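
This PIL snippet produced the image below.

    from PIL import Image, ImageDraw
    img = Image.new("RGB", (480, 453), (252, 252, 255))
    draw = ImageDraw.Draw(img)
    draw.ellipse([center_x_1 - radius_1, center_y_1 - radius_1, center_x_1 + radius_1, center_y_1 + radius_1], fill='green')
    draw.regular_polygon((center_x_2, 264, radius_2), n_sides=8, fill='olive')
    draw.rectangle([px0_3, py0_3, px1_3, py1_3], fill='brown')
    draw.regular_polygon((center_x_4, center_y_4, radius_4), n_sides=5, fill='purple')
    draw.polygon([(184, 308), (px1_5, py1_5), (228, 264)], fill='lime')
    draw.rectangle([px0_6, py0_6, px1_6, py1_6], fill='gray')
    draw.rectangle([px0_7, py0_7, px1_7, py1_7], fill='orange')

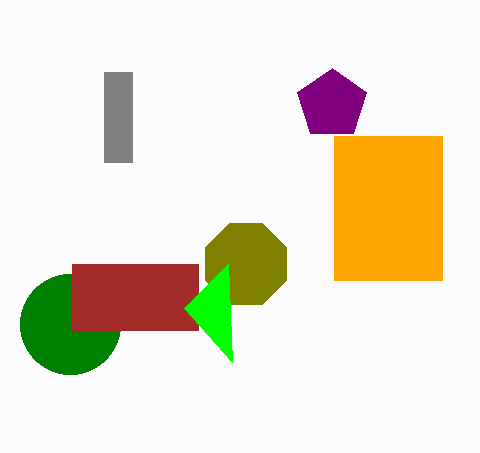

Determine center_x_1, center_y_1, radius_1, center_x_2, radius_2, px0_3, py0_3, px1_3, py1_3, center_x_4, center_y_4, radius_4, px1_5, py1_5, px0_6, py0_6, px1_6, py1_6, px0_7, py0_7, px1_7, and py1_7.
center_x_1 = 70, center_y_1 = 324, radius_1 = 50, center_x_2 = 246, radius_2 = 44, px0_3 = 72, py0_3 = 264, px1_3 = 198, py1_3 = 330, center_x_4 = 332, center_y_4 = 104, radius_4 = 36, px1_5 = 232, py1_5 = 362, px0_6 = 104, py0_6 = 72, px1_6 = 132, py1_6 = 162, px0_7 = 334, py0_7 = 136, px1_7 = 442, py1_7 = 280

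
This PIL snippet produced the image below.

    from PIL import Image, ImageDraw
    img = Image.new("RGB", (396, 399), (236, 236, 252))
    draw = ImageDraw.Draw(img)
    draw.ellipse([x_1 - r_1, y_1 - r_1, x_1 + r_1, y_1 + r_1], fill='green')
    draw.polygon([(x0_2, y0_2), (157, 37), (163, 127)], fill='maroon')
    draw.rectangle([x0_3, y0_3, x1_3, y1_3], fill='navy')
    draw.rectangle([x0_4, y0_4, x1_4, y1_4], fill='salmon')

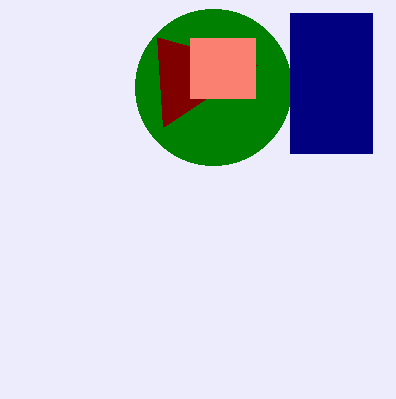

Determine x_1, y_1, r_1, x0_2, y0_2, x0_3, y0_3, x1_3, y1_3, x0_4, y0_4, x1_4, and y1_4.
x_1 = 213, y_1 = 87, r_1 = 78, x0_2 = 257, y0_2 = 65, x0_3 = 290, y0_3 = 13, x1_3 = 372, y1_3 = 153, x0_4 = 190, y0_4 = 38, x1_4 = 255, y1_4 = 98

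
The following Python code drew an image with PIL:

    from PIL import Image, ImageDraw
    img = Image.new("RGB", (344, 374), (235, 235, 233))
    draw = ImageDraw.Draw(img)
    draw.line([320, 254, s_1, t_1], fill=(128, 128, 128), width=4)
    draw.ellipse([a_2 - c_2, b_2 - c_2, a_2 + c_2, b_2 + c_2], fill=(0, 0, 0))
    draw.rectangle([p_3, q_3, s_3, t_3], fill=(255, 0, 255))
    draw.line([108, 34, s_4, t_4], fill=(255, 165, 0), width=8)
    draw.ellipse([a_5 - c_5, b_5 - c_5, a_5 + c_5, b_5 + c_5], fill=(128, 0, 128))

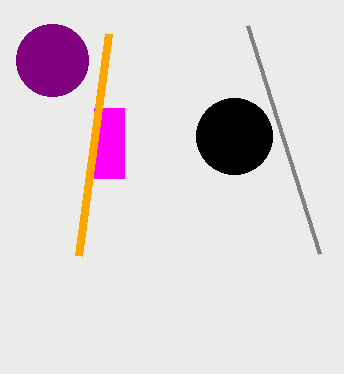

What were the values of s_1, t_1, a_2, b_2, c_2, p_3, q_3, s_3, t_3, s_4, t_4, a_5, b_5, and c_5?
s_1 = 248, t_1 = 26, a_2 = 234, b_2 = 136, c_2 = 38, p_3 = 94, q_3 = 108, s_3 = 124, t_3 = 178, s_4 = 78, t_4 = 256, a_5 = 52, b_5 = 60, c_5 = 36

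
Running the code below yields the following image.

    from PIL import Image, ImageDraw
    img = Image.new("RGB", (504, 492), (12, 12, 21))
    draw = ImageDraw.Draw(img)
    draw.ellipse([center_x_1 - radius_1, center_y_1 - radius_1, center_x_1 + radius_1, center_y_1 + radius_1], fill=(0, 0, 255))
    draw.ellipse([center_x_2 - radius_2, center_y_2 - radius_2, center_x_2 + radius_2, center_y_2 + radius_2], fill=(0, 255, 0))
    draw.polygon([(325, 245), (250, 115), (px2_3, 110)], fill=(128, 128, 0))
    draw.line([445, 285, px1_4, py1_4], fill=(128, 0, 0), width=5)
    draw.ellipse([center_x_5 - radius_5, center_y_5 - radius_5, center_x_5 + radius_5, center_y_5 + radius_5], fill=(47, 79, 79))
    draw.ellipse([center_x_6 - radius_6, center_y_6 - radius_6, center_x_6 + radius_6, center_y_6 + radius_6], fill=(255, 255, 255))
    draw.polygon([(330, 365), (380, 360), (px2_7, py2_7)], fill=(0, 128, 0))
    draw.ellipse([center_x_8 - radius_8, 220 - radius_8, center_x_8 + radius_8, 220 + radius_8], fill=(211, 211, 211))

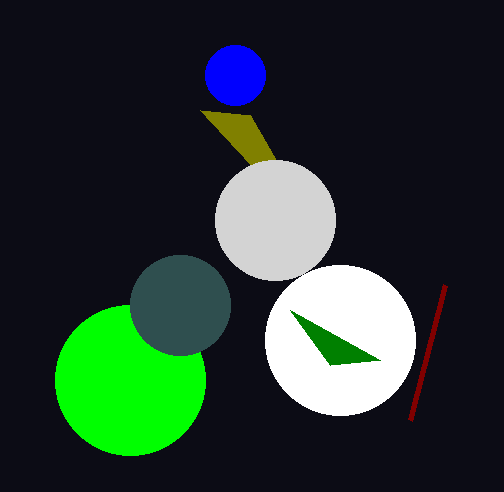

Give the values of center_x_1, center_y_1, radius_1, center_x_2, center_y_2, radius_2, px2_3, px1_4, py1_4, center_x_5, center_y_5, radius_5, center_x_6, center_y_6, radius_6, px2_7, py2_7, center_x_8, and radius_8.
center_x_1 = 235, center_y_1 = 75, radius_1 = 30, center_x_2 = 130, center_y_2 = 380, radius_2 = 75, px2_3 = 200, px1_4 = 410, py1_4 = 420, center_x_5 = 180, center_y_5 = 305, radius_5 = 50, center_x_6 = 340, center_y_6 = 340, radius_6 = 75, px2_7 = 290, py2_7 = 310, center_x_8 = 275, radius_8 = 60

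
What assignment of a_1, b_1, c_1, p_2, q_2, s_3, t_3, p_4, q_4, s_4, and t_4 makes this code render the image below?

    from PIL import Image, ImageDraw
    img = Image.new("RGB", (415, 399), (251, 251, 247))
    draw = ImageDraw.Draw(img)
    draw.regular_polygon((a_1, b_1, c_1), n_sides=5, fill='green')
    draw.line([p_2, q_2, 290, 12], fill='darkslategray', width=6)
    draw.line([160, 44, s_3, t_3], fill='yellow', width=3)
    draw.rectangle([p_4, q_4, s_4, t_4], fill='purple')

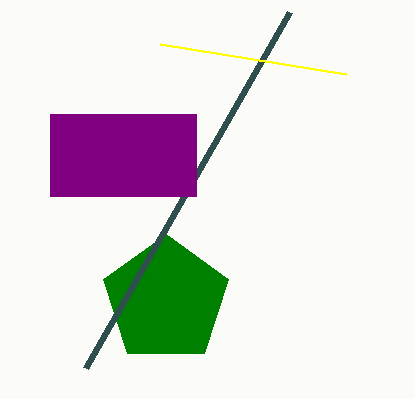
a_1 = 166, b_1 = 300, c_1 = 66, p_2 = 86, q_2 = 368, s_3 = 346, t_3 = 74, p_4 = 50, q_4 = 114, s_4 = 196, t_4 = 196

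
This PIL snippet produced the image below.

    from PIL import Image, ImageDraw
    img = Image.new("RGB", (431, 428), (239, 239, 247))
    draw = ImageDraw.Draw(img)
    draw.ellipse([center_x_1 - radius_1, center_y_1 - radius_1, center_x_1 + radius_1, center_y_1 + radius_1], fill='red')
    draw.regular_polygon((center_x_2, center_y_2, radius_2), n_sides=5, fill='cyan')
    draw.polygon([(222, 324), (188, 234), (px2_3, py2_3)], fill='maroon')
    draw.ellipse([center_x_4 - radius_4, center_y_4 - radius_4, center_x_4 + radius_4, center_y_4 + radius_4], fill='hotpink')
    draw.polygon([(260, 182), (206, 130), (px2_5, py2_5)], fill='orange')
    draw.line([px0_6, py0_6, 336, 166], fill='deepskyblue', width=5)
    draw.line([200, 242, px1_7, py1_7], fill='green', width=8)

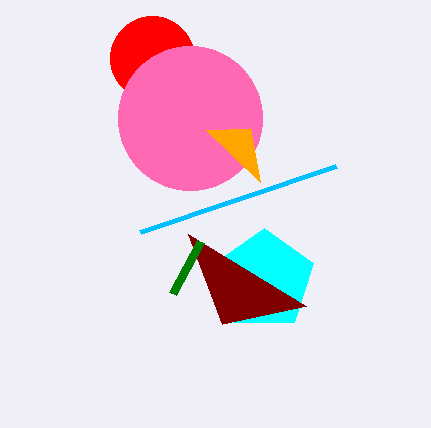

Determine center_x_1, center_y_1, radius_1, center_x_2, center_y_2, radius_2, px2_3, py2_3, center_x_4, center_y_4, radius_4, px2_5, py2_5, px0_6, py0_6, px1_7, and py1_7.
center_x_1 = 152
center_y_1 = 58
radius_1 = 42
center_x_2 = 264
center_y_2 = 280
radius_2 = 52
px2_3 = 306
py2_3 = 306
center_x_4 = 190
center_y_4 = 118
radius_4 = 72
px2_5 = 250
py2_5 = 128
px0_6 = 140
py0_6 = 232
px1_7 = 172
py1_7 = 294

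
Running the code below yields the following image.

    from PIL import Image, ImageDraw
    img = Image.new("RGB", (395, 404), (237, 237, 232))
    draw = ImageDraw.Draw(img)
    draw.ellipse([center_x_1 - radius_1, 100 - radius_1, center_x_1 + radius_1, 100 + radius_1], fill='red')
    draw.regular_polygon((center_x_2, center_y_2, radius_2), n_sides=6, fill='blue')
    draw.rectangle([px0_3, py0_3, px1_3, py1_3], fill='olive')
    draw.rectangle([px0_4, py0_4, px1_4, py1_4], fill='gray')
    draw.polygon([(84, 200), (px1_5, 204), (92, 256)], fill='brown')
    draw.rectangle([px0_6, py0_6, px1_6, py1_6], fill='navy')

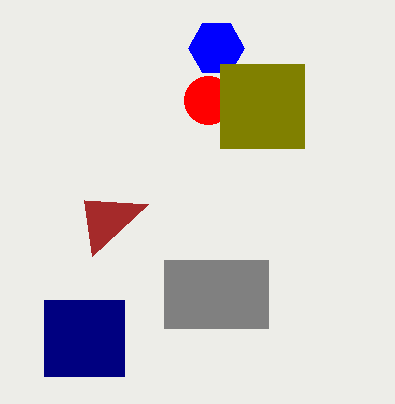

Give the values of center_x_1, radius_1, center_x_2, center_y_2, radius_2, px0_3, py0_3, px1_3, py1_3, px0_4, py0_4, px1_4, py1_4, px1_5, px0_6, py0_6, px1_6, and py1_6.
center_x_1 = 208
radius_1 = 24
center_x_2 = 216
center_y_2 = 48
radius_2 = 28
px0_3 = 220
py0_3 = 64
px1_3 = 304
py1_3 = 148
px0_4 = 164
py0_4 = 260
px1_4 = 268
py1_4 = 328
px1_5 = 148
px0_6 = 44
py0_6 = 300
px1_6 = 124
py1_6 = 376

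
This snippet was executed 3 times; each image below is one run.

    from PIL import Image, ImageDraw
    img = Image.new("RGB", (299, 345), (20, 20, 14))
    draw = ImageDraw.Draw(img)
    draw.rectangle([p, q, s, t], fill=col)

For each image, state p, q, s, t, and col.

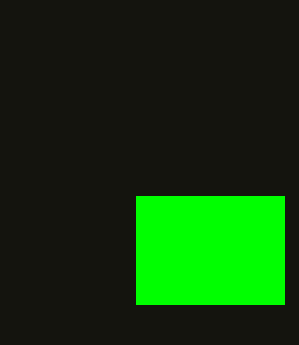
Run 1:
p = 136, q = 196, s = 284, t = 304, col = 'lime'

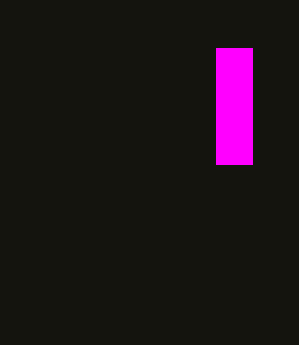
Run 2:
p = 216
q = 48
s = 252
t = 164
col = 'magenta'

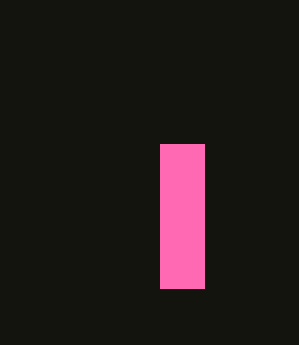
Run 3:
p = 160; q = 144; s = 204; t = 288; col = 'hotpink'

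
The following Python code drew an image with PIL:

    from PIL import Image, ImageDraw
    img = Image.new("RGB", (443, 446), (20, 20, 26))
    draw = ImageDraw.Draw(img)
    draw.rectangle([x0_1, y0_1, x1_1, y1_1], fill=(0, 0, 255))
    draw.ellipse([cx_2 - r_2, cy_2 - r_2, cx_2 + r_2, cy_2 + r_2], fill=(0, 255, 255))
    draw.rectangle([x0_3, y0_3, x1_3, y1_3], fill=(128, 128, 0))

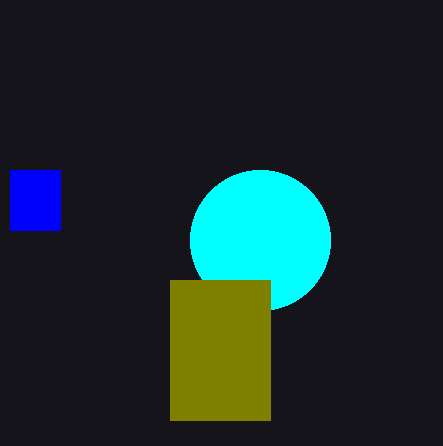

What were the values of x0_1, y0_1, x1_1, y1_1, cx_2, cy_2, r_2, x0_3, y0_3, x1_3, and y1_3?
x0_1 = 10; y0_1 = 170; x1_1 = 60; y1_1 = 230; cx_2 = 260; cy_2 = 240; r_2 = 70; x0_3 = 170; y0_3 = 280; x1_3 = 270; y1_3 = 420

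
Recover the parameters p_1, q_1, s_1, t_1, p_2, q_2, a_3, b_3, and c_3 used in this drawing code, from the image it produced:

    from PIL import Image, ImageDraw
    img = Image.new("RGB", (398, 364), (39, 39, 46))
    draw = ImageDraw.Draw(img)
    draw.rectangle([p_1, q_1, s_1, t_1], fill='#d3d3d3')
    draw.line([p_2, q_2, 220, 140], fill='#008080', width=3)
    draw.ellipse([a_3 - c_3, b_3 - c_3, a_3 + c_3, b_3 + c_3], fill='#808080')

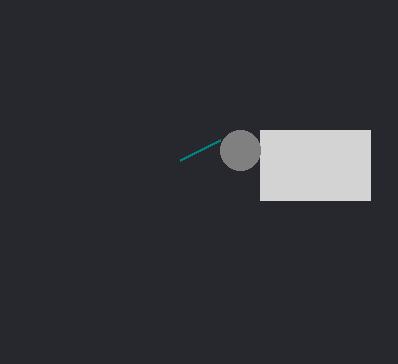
p_1 = 260
q_1 = 130
s_1 = 370
t_1 = 200
p_2 = 180
q_2 = 160
a_3 = 240
b_3 = 150
c_3 = 20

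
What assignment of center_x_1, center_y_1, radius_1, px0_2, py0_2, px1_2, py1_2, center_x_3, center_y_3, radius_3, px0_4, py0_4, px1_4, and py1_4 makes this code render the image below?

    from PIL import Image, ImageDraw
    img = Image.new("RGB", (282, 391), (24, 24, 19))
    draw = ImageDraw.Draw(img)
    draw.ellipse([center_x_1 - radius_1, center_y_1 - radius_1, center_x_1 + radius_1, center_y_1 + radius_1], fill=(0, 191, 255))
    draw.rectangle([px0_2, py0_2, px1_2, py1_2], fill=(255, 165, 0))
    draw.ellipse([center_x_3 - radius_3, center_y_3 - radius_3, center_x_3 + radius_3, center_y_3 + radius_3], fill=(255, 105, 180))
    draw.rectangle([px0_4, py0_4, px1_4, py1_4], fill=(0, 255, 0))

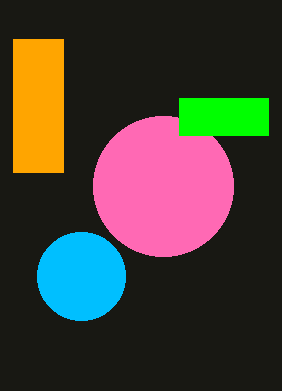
center_x_1 = 81; center_y_1 = 276; radius_1 = 44; px0_2 = 13; py0_2 = 39; px1_2 = 63; py1_2 = 172; center_x_3 = 163; center_y_3 = 186; radius_3 = 70; px0_4 = 179; py0_4 = 98; px1_4 = 268; py1_4 = 135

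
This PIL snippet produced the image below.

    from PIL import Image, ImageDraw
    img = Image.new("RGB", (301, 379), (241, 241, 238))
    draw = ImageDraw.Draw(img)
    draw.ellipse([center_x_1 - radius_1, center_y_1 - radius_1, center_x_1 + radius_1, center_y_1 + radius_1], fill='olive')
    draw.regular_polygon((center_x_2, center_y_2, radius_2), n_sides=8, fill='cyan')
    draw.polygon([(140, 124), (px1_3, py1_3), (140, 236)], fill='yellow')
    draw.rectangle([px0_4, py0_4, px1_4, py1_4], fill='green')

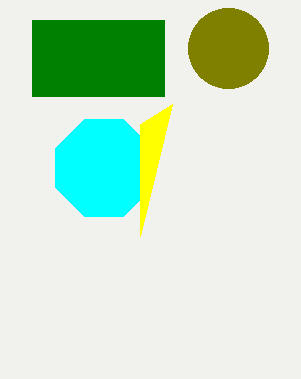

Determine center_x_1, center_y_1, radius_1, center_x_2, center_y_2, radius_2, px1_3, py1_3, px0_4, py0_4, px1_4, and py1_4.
center_x_1 = 228
center_y_1 = 48
radius_1 = 40
center_x_2 = 104
center_y_2 = 168
radius_2 = 52
px1_3 = 172
py1_3 = 104
px0_4 = 32
py0_4 = 20
px1_4 = 164
py1_4 = 96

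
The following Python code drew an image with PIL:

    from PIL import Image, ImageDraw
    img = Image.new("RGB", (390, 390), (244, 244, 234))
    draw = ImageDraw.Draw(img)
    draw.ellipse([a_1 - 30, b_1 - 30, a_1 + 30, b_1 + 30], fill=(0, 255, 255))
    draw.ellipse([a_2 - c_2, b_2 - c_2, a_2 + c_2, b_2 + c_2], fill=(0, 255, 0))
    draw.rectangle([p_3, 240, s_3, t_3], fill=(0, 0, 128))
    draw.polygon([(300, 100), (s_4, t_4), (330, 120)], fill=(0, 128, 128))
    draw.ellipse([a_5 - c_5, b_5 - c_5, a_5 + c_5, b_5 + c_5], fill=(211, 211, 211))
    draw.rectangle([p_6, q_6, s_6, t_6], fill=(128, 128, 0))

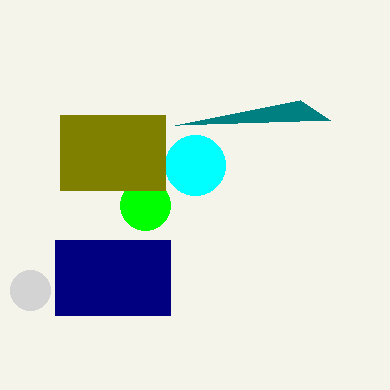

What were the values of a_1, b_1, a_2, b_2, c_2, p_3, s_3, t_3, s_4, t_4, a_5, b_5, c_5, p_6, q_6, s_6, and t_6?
a_1 = 195; b_1 = 165; a_2 = 145; b_2 = 205; c_2 = 25; p_3 = 55; s_3 = 170; t_3 = 315; s_4 = 175; t_4 = 125; a_5 = 30; b_5 = 290; c_5 = 20; p_6 = 60; q_6 = 115; s_6 = 165; t_6 = 190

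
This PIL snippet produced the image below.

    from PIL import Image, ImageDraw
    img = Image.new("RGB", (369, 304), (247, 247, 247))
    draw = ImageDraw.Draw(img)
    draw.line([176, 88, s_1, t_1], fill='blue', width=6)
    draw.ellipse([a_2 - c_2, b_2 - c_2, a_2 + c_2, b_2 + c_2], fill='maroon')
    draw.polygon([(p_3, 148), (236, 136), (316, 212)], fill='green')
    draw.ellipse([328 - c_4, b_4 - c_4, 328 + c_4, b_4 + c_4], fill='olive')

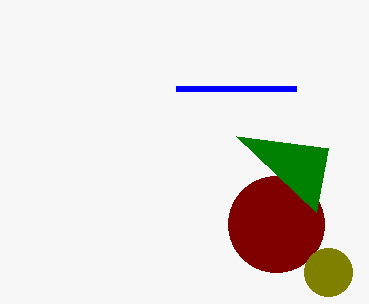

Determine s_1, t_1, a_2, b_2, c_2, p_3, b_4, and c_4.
s_1 = 296; t_1 = 88; a_2 = 276; b_2 = 224; c_2 = 48; p_3 = 328; b_4 = 272; c_4 = 24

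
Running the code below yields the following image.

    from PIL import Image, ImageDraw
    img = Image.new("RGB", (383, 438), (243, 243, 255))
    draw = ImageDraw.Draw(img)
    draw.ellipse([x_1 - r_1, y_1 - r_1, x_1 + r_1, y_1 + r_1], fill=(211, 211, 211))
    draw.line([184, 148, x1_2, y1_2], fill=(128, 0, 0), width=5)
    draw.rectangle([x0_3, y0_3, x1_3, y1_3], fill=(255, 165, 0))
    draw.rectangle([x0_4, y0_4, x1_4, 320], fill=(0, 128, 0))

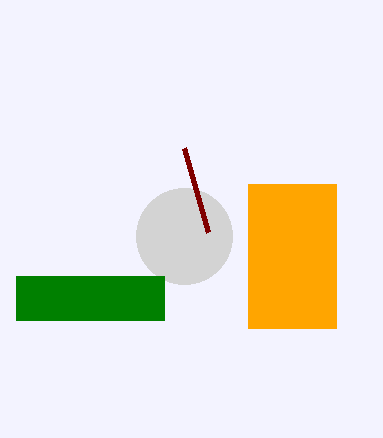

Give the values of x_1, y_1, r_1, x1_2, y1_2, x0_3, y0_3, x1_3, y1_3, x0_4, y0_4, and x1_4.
x_1 = 184; y_1 = 236; r_1 = 48; x1_2 = 208; y1_2 = 232; x0_3 = 248; y0_3 = 184; x1_3 = 336; y1_3 = 328; x0_4 = 16; y0_4 = 276; x1_4 = 164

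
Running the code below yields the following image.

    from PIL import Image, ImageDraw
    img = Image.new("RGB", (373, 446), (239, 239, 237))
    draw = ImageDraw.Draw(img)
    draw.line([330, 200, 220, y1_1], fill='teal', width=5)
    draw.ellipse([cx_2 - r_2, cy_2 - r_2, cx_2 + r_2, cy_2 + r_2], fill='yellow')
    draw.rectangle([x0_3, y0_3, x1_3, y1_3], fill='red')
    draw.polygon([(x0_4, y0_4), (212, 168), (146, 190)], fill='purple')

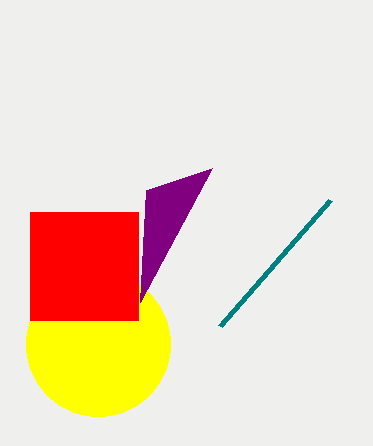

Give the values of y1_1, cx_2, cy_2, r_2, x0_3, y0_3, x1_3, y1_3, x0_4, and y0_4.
y1_1 = 326; cx_2 = 98; cy_2 = 344; r_2 = 72; x0_3 = 30; y0_3 = 212; x1_3 = 138; y1_3 = 320; x0_4 = 140; y0_4 = 302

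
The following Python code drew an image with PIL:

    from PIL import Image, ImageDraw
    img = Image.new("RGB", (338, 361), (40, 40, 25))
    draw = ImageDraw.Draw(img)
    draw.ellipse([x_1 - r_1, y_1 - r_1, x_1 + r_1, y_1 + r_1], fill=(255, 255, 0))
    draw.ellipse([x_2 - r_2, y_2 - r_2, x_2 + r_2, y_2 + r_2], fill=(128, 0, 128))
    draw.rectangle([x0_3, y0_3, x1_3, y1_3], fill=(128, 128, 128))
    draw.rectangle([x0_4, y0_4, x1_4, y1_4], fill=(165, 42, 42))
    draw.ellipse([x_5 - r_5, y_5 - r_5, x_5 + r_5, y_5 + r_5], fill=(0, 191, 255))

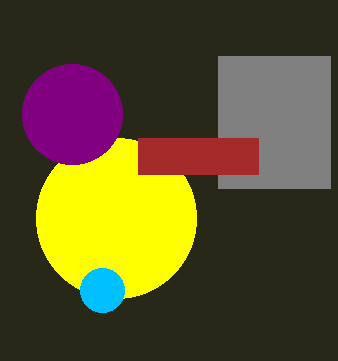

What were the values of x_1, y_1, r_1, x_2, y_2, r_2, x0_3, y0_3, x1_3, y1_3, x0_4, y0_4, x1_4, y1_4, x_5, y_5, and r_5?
x_1 = 116, y_1 = 218, r_1 = 80, x_2 = 72, y_2 = 114, r_2 = 50, x0_3 = 218, y0_3 = 56, x1_3 = 330, y1_3 = 188, x0_4 = 138, y0_4 = 138, x1_4 = 258, y1_4 = 174, x_5 = 102, y_5 = 290, r_5 = 22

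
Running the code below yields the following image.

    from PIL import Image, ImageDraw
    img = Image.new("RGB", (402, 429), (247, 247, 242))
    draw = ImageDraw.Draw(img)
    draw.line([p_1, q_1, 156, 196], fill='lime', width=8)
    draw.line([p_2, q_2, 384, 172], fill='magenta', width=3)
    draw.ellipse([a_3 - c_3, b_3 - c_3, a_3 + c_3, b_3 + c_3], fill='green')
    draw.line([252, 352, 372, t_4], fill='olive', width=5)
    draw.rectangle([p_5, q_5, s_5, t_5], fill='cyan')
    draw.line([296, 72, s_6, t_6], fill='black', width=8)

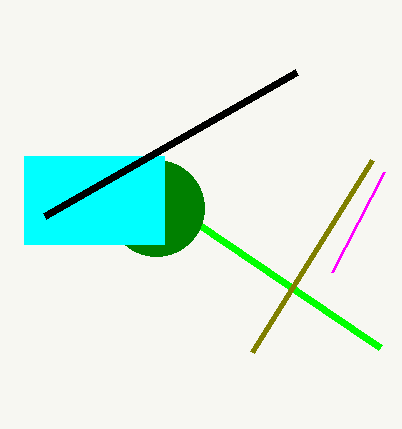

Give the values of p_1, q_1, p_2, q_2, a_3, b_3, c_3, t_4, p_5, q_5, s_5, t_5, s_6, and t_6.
p_1 = 380, q_1 = 348, p_2 = 332, q_2 = 272, a_3 = 156, b_3 = 208, c_3 = 48, t_4 = 160, p_5 = 24, q_5 = 156, s_5 = 164, t_5 = 244, s_6 = 44, t_6 = 216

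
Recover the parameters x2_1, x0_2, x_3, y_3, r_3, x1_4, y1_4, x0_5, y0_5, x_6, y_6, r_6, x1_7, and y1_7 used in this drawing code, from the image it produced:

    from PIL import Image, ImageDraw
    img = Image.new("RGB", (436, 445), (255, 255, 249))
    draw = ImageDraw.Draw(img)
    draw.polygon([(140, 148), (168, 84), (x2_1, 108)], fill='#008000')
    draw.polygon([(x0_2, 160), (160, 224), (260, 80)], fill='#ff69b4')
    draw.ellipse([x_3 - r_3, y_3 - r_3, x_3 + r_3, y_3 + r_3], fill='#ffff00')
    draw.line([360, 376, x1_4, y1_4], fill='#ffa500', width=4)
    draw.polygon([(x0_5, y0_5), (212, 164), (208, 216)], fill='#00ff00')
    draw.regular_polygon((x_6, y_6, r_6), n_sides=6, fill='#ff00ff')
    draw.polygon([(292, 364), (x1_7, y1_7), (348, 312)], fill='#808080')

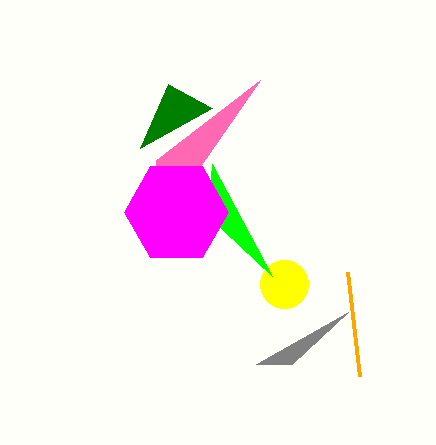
x2_1 = 212
x0_2 = 156
x_3 = 284
y_3 = 284
r_3 = 24
x1_4 = 348
y1_4 = 272
x0_5 = 272
y0_5 = 276
x_6 = 176
y_6 = 212
r_6 = 52
x1_7 = 256
y1_7 = 364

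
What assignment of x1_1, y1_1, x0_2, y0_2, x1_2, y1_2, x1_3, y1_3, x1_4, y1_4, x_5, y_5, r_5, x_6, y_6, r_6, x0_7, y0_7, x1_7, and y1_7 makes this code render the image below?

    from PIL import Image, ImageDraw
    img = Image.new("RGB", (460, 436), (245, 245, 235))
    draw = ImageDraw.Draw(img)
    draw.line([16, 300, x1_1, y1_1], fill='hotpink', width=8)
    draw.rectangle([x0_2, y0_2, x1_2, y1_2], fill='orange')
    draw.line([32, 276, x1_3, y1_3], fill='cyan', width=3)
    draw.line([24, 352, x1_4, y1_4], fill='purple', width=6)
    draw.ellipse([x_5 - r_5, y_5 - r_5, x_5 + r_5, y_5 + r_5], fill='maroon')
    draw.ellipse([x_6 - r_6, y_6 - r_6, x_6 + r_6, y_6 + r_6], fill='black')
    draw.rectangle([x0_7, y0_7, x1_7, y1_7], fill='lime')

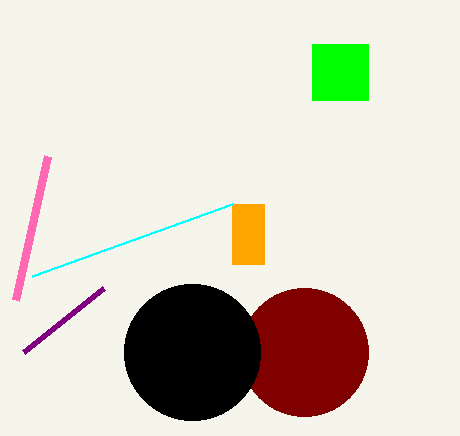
x1_1 = 48
y1_1 = 156
x0_2 = 232
y0_2 = 204
x1_2 = 264
y1_2 = 264
x1_3 = 232
y1_3 = 204
x1_4 = 104
y1_4 = 288
x_5 = 304
y_5 = 352
r_5 = 64
x_6 = 192
y_6 = 352
r_6 = 68
x0_7 = 312
y0_7 = 44
x1_7 = 368
y1_7 = 100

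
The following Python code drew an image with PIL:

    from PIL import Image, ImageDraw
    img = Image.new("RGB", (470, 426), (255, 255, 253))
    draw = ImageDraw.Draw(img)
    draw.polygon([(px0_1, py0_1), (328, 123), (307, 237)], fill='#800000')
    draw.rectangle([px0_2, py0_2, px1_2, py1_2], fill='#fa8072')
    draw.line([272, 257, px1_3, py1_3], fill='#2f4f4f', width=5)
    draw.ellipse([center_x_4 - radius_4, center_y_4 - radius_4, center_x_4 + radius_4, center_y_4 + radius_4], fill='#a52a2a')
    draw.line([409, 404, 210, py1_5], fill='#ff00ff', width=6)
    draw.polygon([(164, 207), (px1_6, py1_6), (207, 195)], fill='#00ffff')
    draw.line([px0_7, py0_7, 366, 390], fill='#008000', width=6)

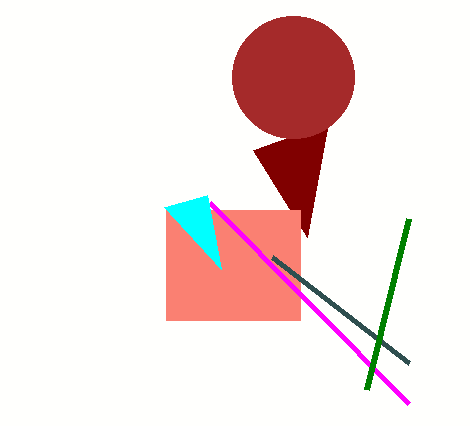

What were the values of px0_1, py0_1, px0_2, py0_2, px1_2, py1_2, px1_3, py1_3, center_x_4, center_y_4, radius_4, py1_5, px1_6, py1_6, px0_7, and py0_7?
px0_1 = 253, py0_1 = 150, px0_2 = 166, py0_2 = 210, px1_2 = 300, py1_2 = 320, px1_3 = 409, py1_3 = 363, center_x_4 = 293, center_y_4 = 77, radius_4 = 61, py1_5 = 203, px1_6 = 221, py1_6 = 269, px0_7 = 408, py0_7 = 219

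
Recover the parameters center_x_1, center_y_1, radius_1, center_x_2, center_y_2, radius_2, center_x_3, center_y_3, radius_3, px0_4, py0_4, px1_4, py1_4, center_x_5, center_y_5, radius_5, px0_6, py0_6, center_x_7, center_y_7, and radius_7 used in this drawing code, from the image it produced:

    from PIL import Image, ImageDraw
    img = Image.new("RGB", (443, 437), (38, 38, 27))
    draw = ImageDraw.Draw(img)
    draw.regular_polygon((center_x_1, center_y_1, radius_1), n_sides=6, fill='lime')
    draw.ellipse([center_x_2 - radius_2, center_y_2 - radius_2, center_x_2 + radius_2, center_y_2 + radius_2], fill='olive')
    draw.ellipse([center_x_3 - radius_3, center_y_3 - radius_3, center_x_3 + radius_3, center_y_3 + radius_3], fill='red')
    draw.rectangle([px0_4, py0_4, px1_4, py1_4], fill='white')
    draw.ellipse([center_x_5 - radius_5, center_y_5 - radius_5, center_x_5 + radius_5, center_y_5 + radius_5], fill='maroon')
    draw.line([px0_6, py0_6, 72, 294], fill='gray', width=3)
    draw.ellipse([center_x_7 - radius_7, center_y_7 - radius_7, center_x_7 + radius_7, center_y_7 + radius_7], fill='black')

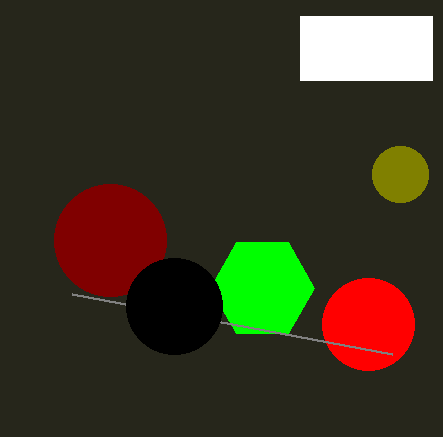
center_x_1 = 262; center_y_1 = 288; radius_1 = 52; center_x_2 = 400; center_y_2 = 174; radius_2 = 28; center_x_3 = 368; center_y_3 = 324; radius_3 = 46; px0_4 = 300; py0_4 = 16; px1_4 = 432; py1_4 = 80; center_x_5 = 110; center_y_5 = 240; radius_5 = 56; px0_6 = 392; py0_6 = 354; center_x_7 = 174; center_y_7 = 306; radius_7 = 48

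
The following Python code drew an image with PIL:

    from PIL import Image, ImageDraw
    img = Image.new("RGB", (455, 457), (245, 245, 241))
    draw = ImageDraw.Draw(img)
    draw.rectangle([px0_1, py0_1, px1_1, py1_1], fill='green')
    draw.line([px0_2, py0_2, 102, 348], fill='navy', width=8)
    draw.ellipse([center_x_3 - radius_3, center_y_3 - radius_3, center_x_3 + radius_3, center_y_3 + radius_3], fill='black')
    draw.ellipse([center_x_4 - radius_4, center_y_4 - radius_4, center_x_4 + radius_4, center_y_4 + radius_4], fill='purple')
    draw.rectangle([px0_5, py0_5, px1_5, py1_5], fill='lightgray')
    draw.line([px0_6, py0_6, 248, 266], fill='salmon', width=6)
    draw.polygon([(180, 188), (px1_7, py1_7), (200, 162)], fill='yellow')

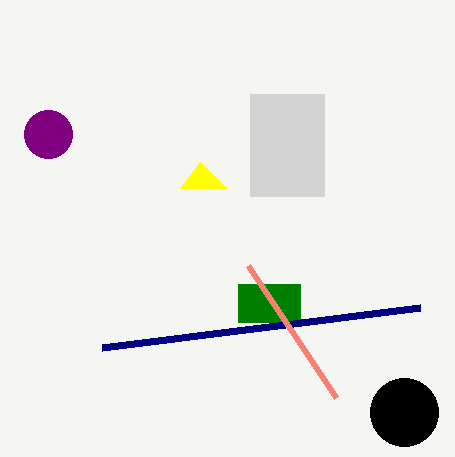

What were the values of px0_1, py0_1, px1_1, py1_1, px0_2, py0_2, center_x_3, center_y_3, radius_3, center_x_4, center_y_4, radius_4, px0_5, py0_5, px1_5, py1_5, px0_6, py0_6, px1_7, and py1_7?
px0_1 = 238; py0_1 = 284; px1_1 = 300; py1_1 = 322; px0_2 = 420; py0_2 = 308; center_x_3 = 404; center_y_3 = 412; radius_3 = 34; center_x_4 = 48; center_y_4 = 134; radius_4 = 24; px0_5 = 250; py0_5 = 94; px1_5 = 324; py1_5 = 196; px0_6 = 336; py0_6 = 398; px1_7 = 226; py1_7 = 188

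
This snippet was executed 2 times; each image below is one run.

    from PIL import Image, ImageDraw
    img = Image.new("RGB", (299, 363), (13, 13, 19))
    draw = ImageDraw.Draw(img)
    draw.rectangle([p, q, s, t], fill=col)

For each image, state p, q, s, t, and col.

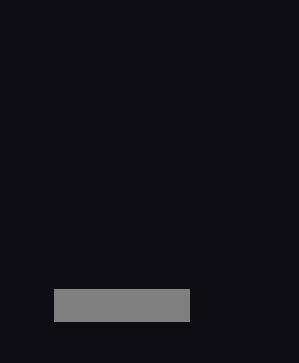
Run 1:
p = 54, q = 289, s = 189, t = 321, col = 'gray'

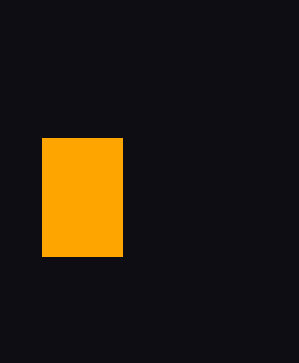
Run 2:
p = 42; q = 138; s = 122; t = 256; col = 'orange'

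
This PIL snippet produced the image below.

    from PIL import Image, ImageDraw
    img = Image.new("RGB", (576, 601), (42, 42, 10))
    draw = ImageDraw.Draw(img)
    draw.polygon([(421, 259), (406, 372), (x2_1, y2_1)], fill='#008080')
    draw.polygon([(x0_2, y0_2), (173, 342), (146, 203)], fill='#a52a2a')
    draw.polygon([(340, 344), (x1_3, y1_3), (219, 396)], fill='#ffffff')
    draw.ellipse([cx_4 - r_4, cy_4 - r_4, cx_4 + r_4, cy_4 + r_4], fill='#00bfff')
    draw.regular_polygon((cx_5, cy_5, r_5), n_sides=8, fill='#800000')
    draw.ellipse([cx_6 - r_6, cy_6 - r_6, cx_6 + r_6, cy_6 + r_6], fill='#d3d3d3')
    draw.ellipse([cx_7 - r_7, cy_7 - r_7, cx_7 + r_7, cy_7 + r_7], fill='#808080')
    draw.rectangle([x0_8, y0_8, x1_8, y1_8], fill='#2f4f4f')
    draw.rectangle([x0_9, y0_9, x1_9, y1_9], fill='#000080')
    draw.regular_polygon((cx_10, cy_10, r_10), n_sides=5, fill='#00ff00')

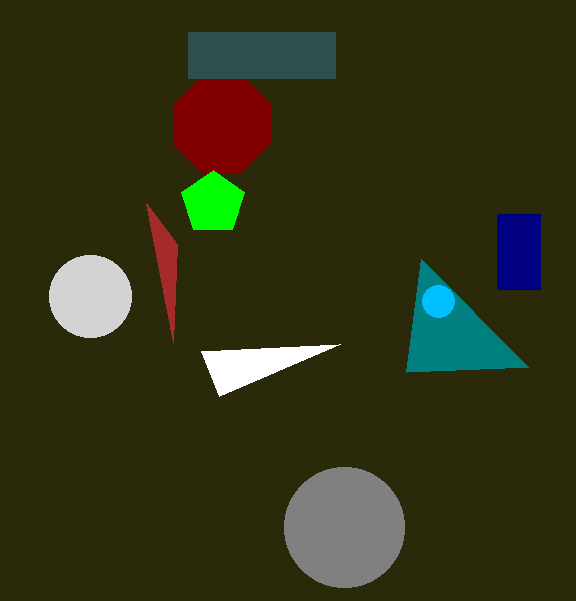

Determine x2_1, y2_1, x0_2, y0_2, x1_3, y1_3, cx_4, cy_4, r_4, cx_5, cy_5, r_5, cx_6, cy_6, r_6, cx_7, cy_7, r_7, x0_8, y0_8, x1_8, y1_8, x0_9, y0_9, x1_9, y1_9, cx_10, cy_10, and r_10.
x2_1 = 528, y2_1 = 367, x0_2 = 177, y0_2 = 244, x1_3 = 201, y1_3 = 351, cx_4 = 438, cy_4 = 301, r_4 = 16, cx_5 = 222, cy_5 = 124, r_5 = 52, cx_6 = 90, cy_6 = 296, r_6 = 41, cx_7 = 344, cy_7 = 527, r_7 = 60, x0_8 = 188, y0_8 = 32, x1_8 = 335, y1_8 = 78, x0_9 = 497, y0_9 = 214, x1_9 = 540, y1_9 = 289, cx_10 = 213, cy_10 = 203, r_10 = 33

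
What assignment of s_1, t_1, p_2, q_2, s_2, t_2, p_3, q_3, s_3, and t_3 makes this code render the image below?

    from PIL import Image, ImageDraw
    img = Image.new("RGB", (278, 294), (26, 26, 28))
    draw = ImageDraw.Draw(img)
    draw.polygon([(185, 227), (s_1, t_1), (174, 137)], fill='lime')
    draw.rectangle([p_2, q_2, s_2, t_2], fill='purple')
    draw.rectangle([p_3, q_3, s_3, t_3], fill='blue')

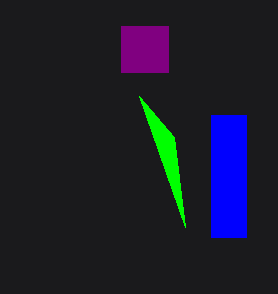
s_1 = 139; t_1 = 96; p_2 = 121; q_2 = 26; s_2 = 168; t_2 = 72; p_3 = 211; q_3 = 115; s_3 = 246; t_3 = 237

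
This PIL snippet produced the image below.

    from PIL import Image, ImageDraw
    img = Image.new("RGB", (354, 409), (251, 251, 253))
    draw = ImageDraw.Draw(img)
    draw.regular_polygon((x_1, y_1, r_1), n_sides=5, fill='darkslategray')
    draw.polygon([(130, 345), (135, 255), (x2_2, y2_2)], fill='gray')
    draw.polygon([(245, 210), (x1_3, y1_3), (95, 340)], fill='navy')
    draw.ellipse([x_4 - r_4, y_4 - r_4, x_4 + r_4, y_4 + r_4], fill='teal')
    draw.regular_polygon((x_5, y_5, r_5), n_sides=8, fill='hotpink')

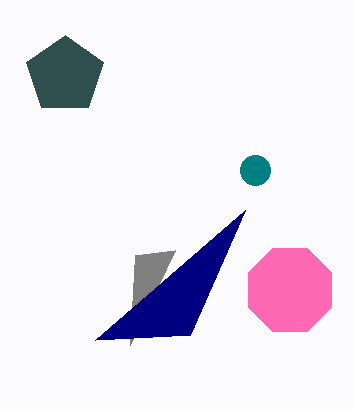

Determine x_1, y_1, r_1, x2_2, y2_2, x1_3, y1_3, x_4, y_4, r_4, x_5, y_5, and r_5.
x_1 = 65; y_1 = 75; r_1 = 40; x2_2 = 175; y2_2 = 250; x1_3 = 190; y1_3 = 335; x_4 = 255; y_4 = 170; r_4 = 15; x_5 = 290; y_5 = 290; r_5 = 45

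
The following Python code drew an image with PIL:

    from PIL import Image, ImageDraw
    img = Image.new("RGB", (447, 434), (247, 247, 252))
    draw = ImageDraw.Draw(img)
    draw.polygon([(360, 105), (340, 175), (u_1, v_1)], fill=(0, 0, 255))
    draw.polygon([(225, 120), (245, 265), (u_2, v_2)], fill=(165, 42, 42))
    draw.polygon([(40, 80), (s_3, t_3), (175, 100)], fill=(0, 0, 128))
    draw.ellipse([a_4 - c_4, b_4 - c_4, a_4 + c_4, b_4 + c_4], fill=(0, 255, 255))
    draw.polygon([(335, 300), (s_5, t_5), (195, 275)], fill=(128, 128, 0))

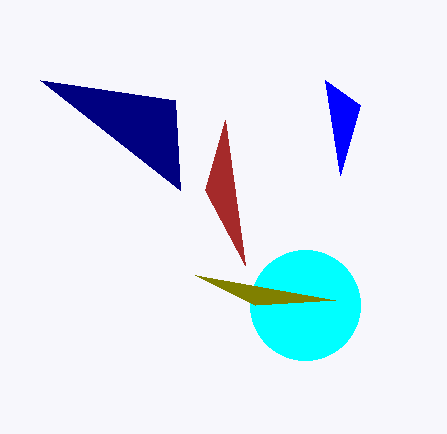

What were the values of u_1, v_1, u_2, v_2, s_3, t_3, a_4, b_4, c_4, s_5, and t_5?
u_1 = 325; v_1 = 80; u_2 = 205; v_2 = 190; s_3 = 180; t_3 = 190; a_4 = 305; b_4 = 305; c_4 = 55; s_5 = 255; t_5 = 305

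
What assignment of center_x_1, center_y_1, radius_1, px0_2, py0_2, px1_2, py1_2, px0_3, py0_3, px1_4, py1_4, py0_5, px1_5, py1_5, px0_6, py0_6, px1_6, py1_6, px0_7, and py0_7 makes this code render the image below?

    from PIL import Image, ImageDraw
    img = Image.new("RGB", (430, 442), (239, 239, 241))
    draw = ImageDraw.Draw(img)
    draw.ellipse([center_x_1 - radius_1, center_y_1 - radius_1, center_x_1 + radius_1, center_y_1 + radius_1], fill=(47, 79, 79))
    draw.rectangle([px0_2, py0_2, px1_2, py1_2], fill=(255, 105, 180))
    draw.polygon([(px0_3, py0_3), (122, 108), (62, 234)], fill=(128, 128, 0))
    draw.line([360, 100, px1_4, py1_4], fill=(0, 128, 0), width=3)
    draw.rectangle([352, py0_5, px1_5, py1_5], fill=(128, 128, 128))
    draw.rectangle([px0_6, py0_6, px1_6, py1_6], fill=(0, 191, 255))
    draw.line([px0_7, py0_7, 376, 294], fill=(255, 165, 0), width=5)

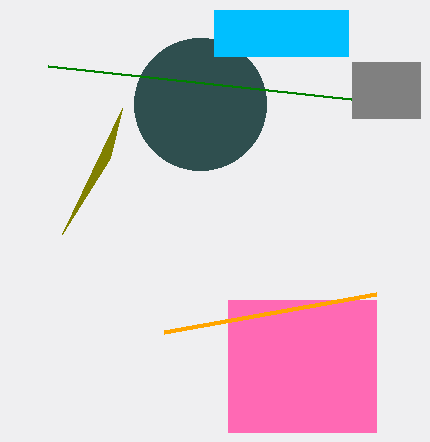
center_x_1 = 200; center_y_1 = 104; radius_1 = 66; px0_2 = 228; py0_2 = 300; px1_2 = 376; py1_2 = 432; px0_3 = 110; py0_3 = 158; px1_4 = 48; py1_4 = 66; py0_5 = 62; px1_5 = 420; py1_5 = 118; px0_6 = 214; py0_6 = 10; px1_6 = 348; py1_6 = 56; px0_7 = 164; py0_7 = 332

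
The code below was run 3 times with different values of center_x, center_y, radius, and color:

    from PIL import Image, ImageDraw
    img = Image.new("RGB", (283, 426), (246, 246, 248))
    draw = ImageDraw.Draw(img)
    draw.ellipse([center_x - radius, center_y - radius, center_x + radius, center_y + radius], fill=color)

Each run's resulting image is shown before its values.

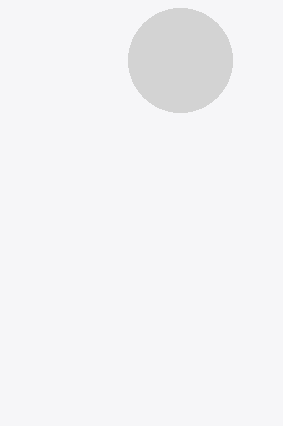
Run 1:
center_x = 180
center_y = 60
radius = 52
color = 'lightgray'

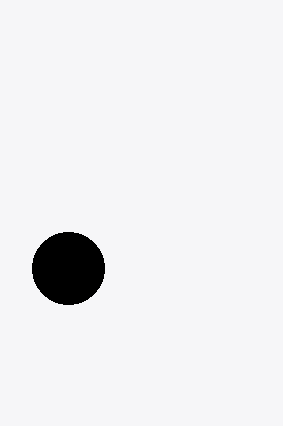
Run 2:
center_x = 68
center_y = 268
radius = 36
color = 'black'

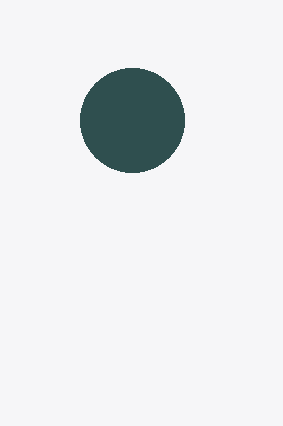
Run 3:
center_x = 132; center_y = 120; radius = 52; color = 'darkslategray'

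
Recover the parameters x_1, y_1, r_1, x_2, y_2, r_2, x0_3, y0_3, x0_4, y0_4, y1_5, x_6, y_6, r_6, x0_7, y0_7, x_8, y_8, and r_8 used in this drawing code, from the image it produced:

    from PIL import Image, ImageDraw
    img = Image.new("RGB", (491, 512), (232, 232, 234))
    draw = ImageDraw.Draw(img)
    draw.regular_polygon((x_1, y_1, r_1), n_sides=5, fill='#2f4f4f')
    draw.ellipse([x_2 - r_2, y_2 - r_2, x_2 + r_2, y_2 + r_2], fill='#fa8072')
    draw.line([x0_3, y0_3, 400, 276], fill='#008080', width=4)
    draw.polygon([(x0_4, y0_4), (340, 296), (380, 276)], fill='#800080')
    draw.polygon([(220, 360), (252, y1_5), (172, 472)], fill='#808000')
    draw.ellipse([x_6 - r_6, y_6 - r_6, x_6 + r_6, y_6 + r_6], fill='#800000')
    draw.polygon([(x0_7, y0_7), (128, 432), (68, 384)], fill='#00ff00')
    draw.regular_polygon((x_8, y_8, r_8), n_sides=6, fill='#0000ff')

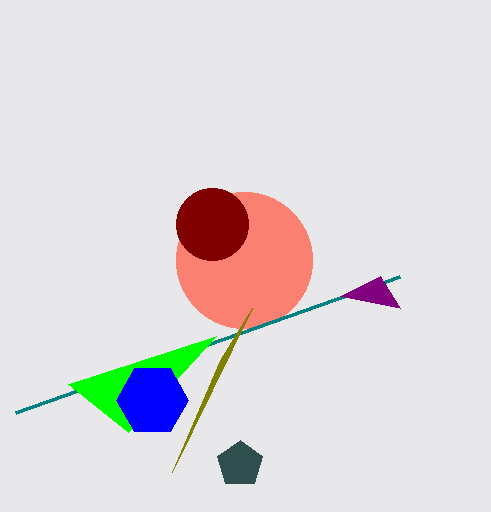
x_1 = 240
y_1 = 464
r_1 = 24
x_2 = 244
y_2 = 260
r_2 = 68
x0_3 = 16
y0_3 = 412
x0_4 = 400
y0_4 = 308
y1_5 = 308
x_6 = 212
y_6 = 224
r_6 = 36
x0_7 = 216
y0_7 = 336
x_8 = 152
y_8 = 400
r_8 = 36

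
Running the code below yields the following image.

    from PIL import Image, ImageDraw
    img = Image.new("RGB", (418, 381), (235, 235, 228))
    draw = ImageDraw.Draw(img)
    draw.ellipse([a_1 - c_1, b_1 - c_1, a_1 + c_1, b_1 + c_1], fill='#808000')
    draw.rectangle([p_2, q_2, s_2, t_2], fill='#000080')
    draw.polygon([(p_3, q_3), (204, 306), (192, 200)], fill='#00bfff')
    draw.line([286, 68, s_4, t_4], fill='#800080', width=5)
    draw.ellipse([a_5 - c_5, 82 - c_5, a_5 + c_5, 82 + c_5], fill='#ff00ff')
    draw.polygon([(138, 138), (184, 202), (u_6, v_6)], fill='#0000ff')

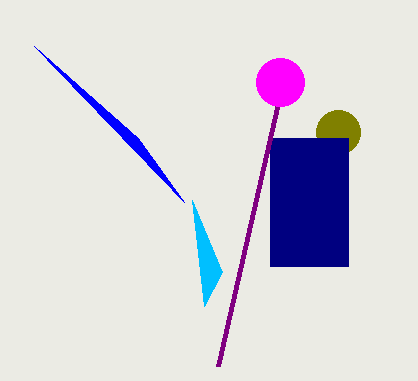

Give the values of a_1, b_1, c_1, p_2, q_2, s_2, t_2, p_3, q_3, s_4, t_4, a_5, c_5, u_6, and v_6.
a_1 = 338
b_1 = 132
c_1 = 22
p_2 = 270
q_2 = 138
s_2 = 348
t_2 = 266
p_3 = 222
q_3 = 272
s_4 = 218
t_4 = 366
a_5 = 280
c_5 = 24
u_6 = 34
v_6 = 46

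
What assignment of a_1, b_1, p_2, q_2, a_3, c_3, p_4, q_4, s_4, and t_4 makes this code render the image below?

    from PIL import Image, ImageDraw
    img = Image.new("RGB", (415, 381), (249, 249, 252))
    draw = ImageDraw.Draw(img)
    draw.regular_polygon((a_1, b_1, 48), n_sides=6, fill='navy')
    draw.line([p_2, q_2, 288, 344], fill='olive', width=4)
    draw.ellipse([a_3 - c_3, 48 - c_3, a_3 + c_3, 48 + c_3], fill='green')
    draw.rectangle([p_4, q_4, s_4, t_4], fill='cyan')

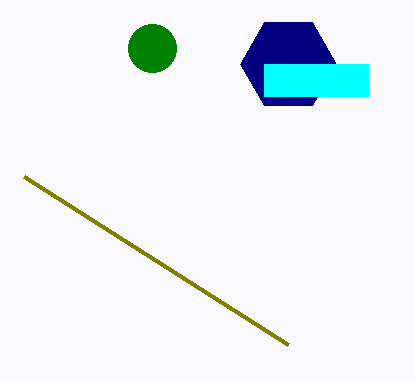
a_1 = 288, b_1 = 64, p_2 = 24, q_2 = 176, a_3 = 152, c_3 = 24, p_4 = 264, q_4 = 64, s_4 = 368, t_4 = 96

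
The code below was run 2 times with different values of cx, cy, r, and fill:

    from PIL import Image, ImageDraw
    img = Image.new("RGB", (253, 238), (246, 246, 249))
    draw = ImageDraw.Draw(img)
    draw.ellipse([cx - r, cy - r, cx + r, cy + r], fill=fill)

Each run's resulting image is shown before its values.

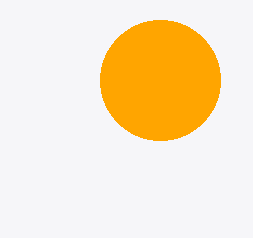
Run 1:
cx = 160
cy = 80
r = 60
fill = 'orange'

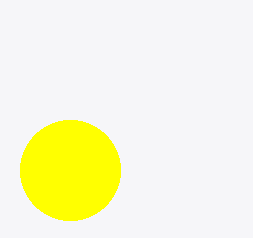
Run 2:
cx = 70, cy = 170, r = 50, fill = 'yellow'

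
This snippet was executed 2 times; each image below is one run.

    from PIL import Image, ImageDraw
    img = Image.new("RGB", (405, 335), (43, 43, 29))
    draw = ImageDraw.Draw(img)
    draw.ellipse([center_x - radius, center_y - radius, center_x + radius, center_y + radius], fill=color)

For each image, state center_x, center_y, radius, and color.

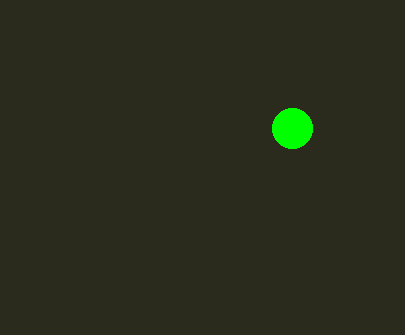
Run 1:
center_x = 292; center_y = 128; radius = 20; color = 'lime'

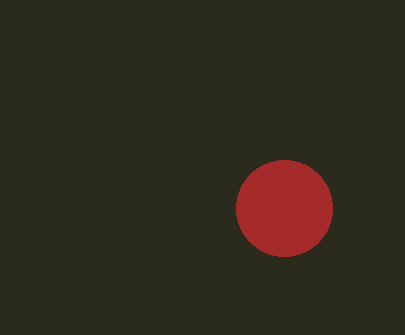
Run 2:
center_x = 284, center_y = 208, radius = 48, color = 'brown'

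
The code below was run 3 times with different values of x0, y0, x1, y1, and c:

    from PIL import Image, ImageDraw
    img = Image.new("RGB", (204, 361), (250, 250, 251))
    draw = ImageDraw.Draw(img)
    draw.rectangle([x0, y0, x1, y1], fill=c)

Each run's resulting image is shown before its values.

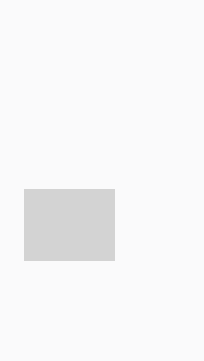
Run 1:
x0 = 24; y0 = 189; x1 = 114; y1 = 260; c = 'lightgray'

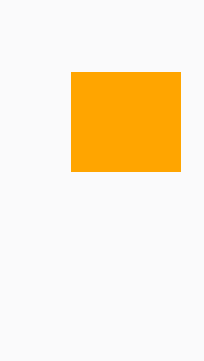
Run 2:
x0 = 71
y0 = 72
x1 = 180
y1 = 171
c = 'orange'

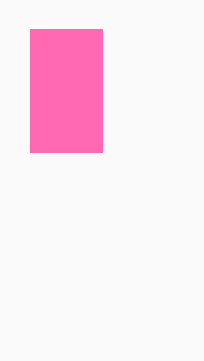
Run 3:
x0 = 30; y0 = 29; x1 = 102; y1 = 152; c = 'hotpink'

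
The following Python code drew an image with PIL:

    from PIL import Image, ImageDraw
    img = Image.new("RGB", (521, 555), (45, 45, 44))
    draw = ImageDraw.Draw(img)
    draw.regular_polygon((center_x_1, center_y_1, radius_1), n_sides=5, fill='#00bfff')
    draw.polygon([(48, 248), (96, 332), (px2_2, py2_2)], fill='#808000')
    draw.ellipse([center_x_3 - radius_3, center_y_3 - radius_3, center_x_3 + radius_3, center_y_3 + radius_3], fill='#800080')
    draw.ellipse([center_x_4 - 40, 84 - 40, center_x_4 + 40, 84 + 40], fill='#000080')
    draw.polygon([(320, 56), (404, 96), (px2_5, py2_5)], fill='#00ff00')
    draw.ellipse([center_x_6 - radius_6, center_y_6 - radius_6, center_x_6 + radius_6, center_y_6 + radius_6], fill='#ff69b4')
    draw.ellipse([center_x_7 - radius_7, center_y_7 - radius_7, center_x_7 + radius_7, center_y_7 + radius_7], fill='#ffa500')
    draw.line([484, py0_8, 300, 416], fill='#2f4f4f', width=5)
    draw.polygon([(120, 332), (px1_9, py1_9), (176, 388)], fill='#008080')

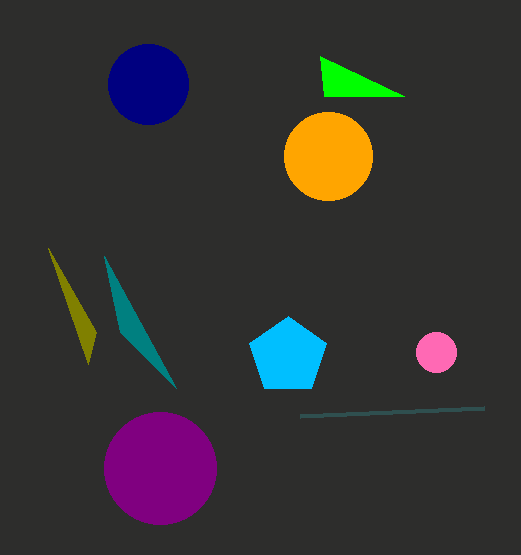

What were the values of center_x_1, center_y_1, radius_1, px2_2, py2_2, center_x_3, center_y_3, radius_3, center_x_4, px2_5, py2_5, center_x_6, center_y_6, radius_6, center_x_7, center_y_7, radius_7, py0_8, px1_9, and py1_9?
center_x_1 = 288; center_y_1 = 356; radius_1 = 40; px2_2 = 88; py2_2 = 364; center_x_3 = 160; center_y_3 = 468; radius_3 = 56; center_x_4 = 148; px2_5 = 324; py2_5 = 96; center_x_6 = 436; center_y_6 = 352; radius_6 = 20; center_x_7 = 328; center_y_7 = 156; radius_7 = 44; py0_8 = 408; px1_9 = 104; py1_9 = 256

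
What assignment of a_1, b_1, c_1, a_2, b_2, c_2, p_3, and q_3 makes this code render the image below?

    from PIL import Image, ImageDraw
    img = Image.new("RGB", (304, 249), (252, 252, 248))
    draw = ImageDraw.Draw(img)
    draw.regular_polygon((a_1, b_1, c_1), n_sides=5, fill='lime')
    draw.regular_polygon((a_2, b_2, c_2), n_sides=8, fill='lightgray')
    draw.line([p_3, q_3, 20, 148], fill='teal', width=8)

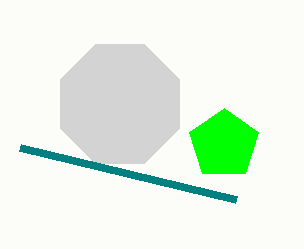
a_1 = 224
b_1 = 144
c_1 = 36
a_2 = 120
b_2 = 104
c_2 = 64
p_3 = 236
q_3 = 200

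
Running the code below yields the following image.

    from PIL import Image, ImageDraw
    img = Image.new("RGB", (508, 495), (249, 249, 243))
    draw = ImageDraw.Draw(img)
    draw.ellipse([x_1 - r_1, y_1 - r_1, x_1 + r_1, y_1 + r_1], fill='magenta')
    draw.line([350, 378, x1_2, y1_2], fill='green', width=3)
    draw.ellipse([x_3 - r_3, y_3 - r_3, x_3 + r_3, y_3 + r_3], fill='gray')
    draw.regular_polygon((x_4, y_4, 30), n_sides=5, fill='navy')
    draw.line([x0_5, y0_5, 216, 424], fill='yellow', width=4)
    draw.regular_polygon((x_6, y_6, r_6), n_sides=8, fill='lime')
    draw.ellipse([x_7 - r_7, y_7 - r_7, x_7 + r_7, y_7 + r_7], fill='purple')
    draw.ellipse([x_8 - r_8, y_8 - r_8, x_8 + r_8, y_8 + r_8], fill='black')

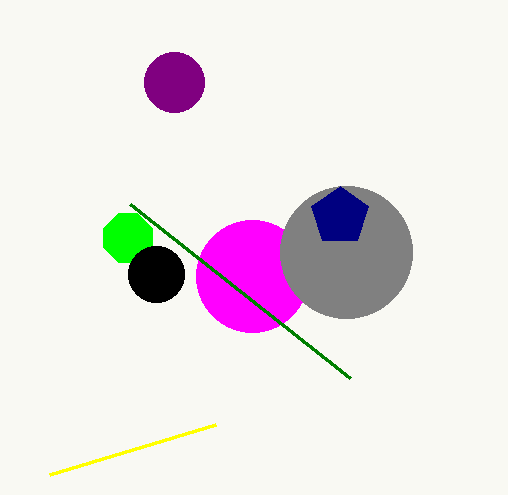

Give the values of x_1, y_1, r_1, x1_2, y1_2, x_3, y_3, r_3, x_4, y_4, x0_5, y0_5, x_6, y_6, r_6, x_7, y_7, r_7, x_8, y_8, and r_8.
x_1 = 252
y_1 = 276
r_1 = 56
x1_2 = 130
y1_2 = 204
x_3 = 346
y_3 = 252
r_3 = 66
x_4 = 340
y_4 = 216
x0_5 = 50
y0_5 = 474
x_6 = 128
y_6 = 238
r_6 = 26
x_7 = 174
y_7 = 82
r_7 = 30
x_8 = 156
y_8 = 274
r_8 = 28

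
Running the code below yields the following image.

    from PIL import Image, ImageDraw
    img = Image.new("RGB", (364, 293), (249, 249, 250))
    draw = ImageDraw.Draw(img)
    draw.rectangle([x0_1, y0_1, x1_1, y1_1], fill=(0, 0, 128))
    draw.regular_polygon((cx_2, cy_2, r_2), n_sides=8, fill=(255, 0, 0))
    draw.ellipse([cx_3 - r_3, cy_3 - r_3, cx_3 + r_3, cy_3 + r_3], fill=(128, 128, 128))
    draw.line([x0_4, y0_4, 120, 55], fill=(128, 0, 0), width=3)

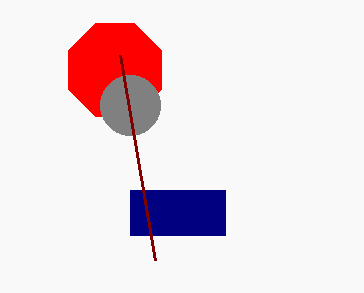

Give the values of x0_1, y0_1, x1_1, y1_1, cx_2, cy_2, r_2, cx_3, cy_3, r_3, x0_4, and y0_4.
x0_1 = 130; y0_1 = 190; x1_1 = 225; y1_1 = 235; cx_2 = 115; cy_2 = 70; r_2 = 50; cx_3 = 130; cy_3 = 105; r_3 = 30; x0_4 = 155; y0_4 = 260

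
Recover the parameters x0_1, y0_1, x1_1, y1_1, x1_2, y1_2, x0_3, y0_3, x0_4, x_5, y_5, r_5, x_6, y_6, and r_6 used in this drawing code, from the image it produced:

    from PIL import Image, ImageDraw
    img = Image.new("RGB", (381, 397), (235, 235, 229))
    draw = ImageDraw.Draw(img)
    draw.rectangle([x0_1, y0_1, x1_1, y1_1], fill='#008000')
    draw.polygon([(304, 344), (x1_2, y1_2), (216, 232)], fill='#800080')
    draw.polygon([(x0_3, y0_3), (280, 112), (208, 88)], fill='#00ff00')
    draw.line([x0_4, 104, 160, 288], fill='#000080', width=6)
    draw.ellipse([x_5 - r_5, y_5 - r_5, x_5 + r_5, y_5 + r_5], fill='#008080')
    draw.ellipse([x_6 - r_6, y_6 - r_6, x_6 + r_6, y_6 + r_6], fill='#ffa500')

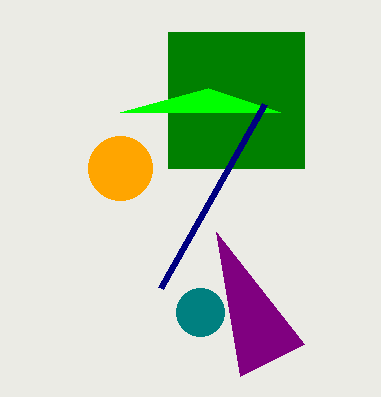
x0_1 = 168, y0_1 = 32, x1_1 = 304, y1_1 = 168, x1_2 = 240, y1_2 = 376, x0_3 = 120, y0_3 = 112, x0_4 = 264, x_5 = 200, y_5 = 312, r_5 = 24, x_6 = 120, y_6 = 168, r_6 = 32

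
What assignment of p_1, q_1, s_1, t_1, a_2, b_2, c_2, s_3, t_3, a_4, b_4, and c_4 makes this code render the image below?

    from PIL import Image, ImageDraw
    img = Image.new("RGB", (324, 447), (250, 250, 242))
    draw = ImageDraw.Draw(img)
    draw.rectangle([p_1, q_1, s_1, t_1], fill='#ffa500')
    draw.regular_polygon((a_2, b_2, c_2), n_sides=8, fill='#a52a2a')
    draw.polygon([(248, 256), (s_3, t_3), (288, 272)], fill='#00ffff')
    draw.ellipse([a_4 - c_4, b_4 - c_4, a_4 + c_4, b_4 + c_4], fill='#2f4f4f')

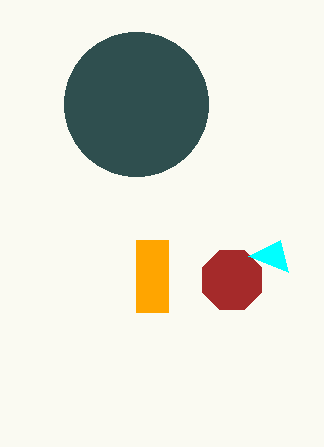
p_1 = 136; q_1 = 240; s_1 = 168; t_1 = 312; a_2 = 232; b_2 = 280; c_2 = 32; s_3 = 280; t_3 = 240; a_4 = 136; b_4 = 104; c_4 = 72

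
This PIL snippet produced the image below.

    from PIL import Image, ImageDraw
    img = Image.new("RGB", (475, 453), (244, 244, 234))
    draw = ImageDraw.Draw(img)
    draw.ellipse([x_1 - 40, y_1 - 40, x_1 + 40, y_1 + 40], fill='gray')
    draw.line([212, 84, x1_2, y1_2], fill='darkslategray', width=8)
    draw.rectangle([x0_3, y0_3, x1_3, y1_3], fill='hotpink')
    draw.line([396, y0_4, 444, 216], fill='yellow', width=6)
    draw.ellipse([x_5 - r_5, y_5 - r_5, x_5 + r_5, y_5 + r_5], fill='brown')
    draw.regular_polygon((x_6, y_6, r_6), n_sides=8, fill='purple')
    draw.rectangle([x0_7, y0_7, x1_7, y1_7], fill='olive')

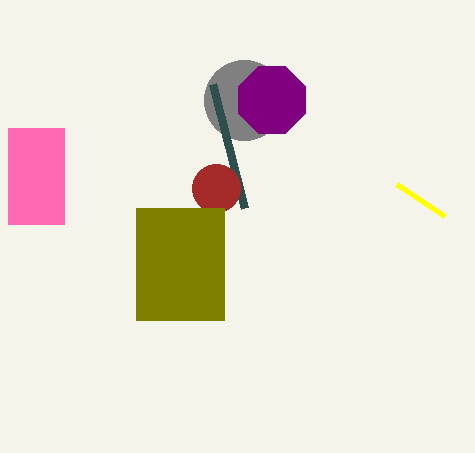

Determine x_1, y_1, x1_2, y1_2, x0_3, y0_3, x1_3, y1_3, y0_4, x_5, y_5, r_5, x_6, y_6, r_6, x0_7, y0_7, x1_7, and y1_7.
x_1 = 244
y_1 = 100
x1_2 = 244
y1_2 = 208
x0_3 = 8
y0_3 = 128
x1_3 = 64
y1_3 = 224
y0_4 = 184
x_5 = 216
y_5 = 188
r_5 = 24
x_6 = 272
y_6 = 100
r_6 = 36
x0_7 = 136
y0_7 = 208
x1_7 = 224
y1_7 = 320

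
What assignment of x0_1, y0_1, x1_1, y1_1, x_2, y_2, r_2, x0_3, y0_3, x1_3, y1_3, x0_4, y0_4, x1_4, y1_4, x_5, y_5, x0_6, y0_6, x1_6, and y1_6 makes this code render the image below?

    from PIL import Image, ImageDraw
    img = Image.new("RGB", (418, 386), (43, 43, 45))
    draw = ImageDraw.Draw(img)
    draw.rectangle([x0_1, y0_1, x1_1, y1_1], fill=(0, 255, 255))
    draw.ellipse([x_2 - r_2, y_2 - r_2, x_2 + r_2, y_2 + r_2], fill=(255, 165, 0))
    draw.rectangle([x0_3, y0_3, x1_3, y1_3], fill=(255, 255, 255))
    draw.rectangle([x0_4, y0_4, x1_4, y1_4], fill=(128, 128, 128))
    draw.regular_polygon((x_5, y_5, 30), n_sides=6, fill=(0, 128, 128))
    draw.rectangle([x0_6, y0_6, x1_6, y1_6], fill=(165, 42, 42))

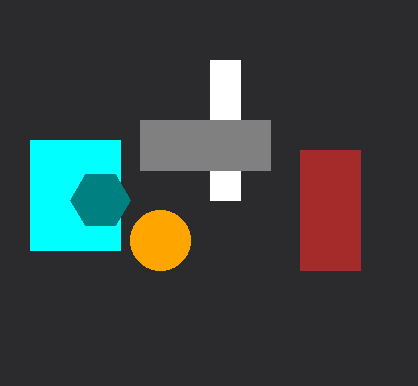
x0_1 = 30
y0_1 = 140
x1_1 = 120
y1_1 = 250
x_2 = 160
y_2 = 240
r_2 = 30
x0_3 = 210
y0_3 = 60
x1_3 = 240
y1_3 = 200
x0_4 = 140
y0_4 = 120
x1_4 = 270
y1_4 = 170
x_5 = 100
y_5 = 200
x0_6 = 300
y0_6 = 150
x1_6 = 360
y1_6 = 270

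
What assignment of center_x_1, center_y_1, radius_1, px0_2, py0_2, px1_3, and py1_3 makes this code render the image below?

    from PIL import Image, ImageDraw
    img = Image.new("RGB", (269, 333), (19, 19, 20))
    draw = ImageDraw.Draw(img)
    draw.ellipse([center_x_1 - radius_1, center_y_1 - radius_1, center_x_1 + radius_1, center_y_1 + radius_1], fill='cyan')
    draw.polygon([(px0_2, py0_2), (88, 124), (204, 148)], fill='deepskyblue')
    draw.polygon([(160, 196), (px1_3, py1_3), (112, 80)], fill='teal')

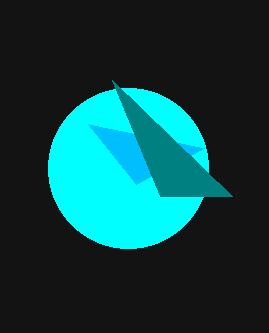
center_x_1 = 128, center_y_1 = 168, radius_1 = 80, px0_2 = 136, py0_2 = 184, px1_3 = 232, py1_3 = 196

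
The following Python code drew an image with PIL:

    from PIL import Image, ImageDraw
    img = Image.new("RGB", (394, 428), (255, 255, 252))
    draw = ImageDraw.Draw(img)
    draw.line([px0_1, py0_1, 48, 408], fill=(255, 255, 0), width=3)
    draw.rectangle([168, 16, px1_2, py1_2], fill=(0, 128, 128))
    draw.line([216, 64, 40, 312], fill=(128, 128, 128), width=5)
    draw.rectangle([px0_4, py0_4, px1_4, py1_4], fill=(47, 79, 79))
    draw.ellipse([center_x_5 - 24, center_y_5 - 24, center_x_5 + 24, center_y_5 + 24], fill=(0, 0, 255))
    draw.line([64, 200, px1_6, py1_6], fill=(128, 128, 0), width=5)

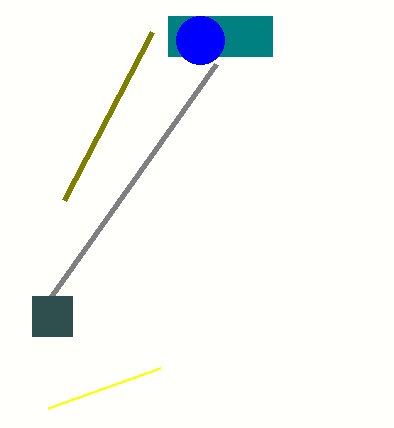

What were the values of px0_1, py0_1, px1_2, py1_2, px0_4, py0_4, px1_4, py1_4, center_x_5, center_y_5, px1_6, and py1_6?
px0_1 = 160
py0_1 = 368
px1_2 = 272
py1_2 = 56
px0_4 = 32
py0_4 = 296
px1_4 = 72
py1_4 = 336
center_x_5 = 200
center_y_5 = 40
px1_6 = 152
py1_6 = 32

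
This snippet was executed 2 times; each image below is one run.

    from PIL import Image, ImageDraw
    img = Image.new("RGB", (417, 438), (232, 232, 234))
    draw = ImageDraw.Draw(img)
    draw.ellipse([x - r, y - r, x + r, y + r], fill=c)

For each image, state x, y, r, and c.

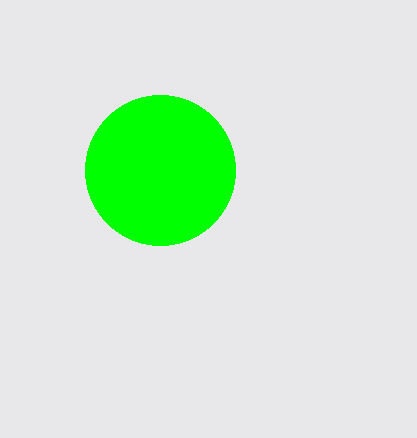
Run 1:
x = 160, y = 170, r = 75, c = 'lime'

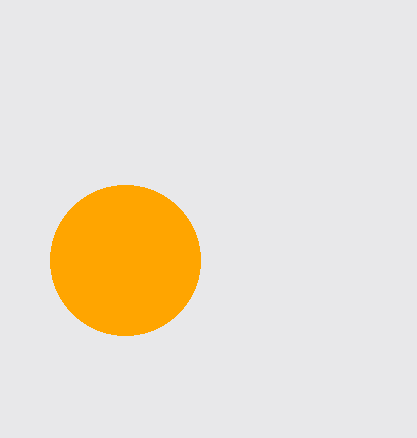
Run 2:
x = 125, y = 260, r = 75, c = 'orange'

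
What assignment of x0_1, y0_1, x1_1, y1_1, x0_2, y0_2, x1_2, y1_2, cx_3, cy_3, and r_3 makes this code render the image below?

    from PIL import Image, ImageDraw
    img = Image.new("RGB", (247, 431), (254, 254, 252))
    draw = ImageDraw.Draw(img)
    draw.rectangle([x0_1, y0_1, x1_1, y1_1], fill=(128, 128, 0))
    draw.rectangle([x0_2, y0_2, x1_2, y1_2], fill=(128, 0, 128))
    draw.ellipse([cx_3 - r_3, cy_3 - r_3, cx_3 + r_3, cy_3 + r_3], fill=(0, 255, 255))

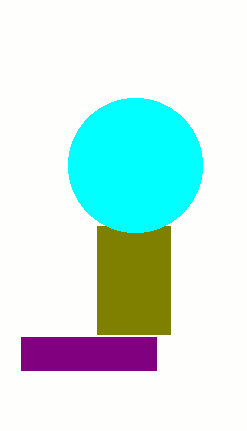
x0_1 = 97; y0_1 = 226; x1_1 = 170; y1_1 = 334; x0_2 = 21; y0_2 = 337; x1_2 = 156; y1_2 = 370; cx_3 = 135; cy_3 = 165; r_3 = 67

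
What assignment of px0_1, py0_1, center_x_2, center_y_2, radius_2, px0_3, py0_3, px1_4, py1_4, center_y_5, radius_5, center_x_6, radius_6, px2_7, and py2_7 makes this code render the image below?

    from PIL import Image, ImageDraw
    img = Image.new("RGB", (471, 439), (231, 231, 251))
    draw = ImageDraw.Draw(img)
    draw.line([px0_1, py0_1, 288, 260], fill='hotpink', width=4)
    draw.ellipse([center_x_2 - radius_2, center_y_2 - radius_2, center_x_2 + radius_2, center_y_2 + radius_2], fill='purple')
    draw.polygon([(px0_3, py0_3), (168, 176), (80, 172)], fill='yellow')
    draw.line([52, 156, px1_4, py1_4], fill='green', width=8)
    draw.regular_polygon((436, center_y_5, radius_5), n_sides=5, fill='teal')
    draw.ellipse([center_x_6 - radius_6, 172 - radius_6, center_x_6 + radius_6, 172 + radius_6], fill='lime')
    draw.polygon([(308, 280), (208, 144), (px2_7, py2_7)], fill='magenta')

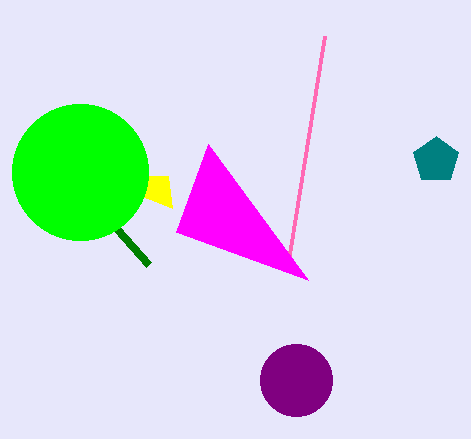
px0_1 = 324
py0_1 = 36
center_x_2 = 296
center_y_2 = 380
radius_2 = 36
px0_3 = 172
py0_3 = 208
px1_4 = 148
py1_4 = 264
center_y_5 = 160
radius_5 = 24
center_x_6 = 80
radius_6 = 68
px2_7 = 176
py2_7 = 232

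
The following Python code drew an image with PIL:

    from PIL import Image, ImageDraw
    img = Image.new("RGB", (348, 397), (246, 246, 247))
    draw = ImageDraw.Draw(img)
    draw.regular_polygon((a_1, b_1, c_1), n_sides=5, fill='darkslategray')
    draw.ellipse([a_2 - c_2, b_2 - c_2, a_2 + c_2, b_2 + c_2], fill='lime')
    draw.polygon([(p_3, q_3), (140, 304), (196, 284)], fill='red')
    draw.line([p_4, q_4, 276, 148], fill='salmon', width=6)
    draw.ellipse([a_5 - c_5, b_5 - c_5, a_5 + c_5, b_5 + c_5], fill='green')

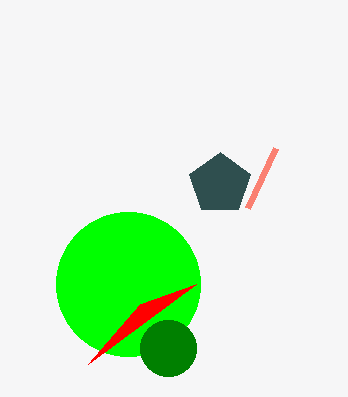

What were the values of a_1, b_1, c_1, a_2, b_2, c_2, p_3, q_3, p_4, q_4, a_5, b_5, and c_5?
a_1 = 220
b_1 = 184
c_1 = 32
a_2 = 128
b_2 = 284
c_2 = 72
p_3 = 88
q_3 = 364
p_4 = 248
q_4 = 208
a_5 = 168
b_5 = 348
c_5 = 28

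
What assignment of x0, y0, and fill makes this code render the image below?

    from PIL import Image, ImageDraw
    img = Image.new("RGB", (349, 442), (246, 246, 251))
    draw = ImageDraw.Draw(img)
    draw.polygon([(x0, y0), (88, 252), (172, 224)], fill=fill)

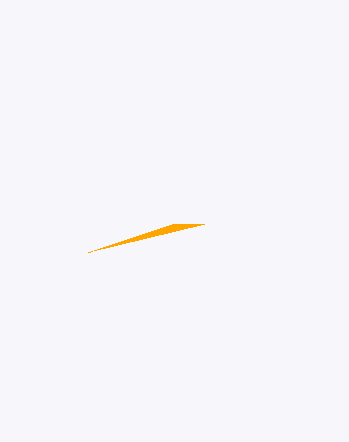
x0 = 204
y0 = 224
fill = 'orange'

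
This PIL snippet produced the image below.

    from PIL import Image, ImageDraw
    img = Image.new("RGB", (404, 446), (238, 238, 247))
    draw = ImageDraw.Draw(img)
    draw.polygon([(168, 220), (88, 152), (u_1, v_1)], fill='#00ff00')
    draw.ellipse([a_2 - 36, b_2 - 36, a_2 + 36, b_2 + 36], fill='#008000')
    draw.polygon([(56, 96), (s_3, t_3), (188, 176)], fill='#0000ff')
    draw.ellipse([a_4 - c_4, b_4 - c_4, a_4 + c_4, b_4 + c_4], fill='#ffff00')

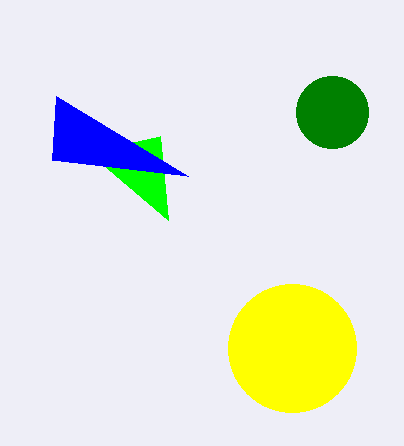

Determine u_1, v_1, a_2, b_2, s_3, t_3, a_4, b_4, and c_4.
u_1 = 160; v_1 = 136; a_2 = 332; b_2 = 112; s_3 = 52; t_3 = 160; a_4 = 292; b_4 = 348; c_4 = 64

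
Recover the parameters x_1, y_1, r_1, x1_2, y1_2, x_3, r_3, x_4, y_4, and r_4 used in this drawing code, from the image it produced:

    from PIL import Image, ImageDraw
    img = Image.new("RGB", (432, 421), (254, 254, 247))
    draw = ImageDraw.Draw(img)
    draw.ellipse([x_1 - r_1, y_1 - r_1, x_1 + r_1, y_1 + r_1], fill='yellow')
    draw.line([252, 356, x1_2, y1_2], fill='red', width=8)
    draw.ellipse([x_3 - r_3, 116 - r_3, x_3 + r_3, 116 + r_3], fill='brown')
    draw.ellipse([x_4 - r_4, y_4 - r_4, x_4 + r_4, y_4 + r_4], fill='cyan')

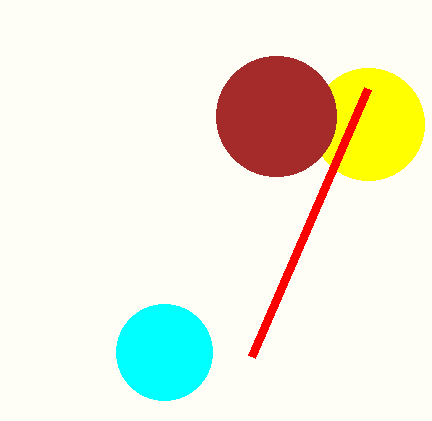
x_1 = 368
y_1 = 124
r_1 = 56
x1_2 = 368
y1_2 = 88
x_3 = 276
r_3 = 60
x_4 = 164
y_4 = 352
r_4 = 48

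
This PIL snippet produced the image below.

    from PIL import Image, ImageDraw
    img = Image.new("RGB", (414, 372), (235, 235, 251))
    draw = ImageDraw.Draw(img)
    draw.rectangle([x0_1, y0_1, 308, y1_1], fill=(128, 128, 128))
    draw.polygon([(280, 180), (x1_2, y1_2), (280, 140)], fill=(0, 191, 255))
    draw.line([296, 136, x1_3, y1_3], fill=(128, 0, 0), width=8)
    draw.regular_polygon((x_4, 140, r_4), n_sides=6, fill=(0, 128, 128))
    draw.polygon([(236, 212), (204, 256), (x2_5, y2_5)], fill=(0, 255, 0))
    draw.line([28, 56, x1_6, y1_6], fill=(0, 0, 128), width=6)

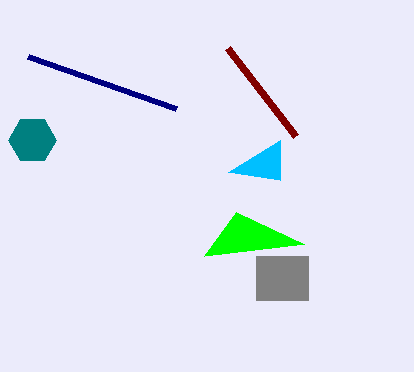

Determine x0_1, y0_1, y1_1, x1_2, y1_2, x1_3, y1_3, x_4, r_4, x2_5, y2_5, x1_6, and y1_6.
x0_1 = 256; y0_1 = 256; y1_1 = 300; x1_2 = 228; y1_2 = 172; x1_3 = 228; y1_3 = 48; x_4 = 32; r_4 = 24; x2_5 = 304; y2_5 = 244; x1_6 = 176; y1_6 = 108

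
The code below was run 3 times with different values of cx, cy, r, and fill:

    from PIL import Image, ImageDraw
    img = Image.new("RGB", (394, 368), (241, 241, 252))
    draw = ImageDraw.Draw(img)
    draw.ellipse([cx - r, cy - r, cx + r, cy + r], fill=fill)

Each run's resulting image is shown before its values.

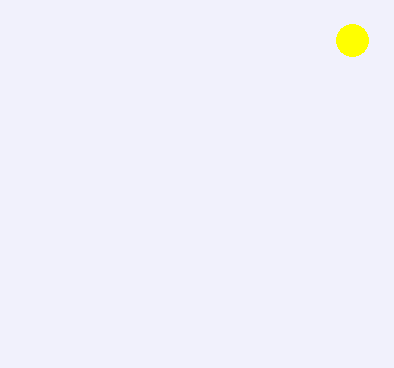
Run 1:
cx = 352
cy = 40
r = 16
fill = 'yellow'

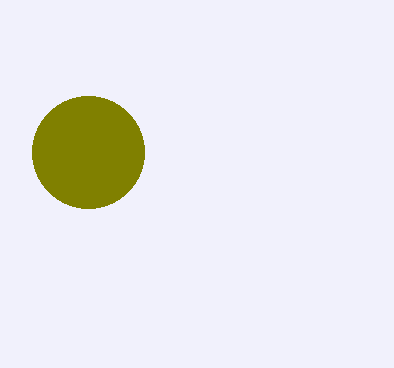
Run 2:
cx = 88, cy = 152, r = 56, fill = 'olive'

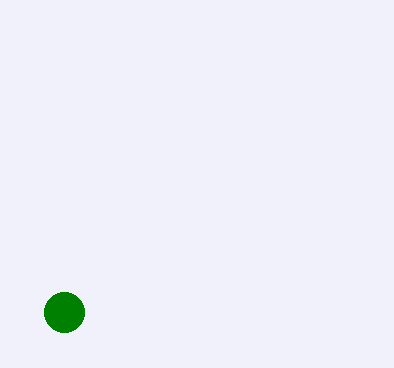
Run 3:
cx = 64
cy = 312
r = 20
fill = 'green'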